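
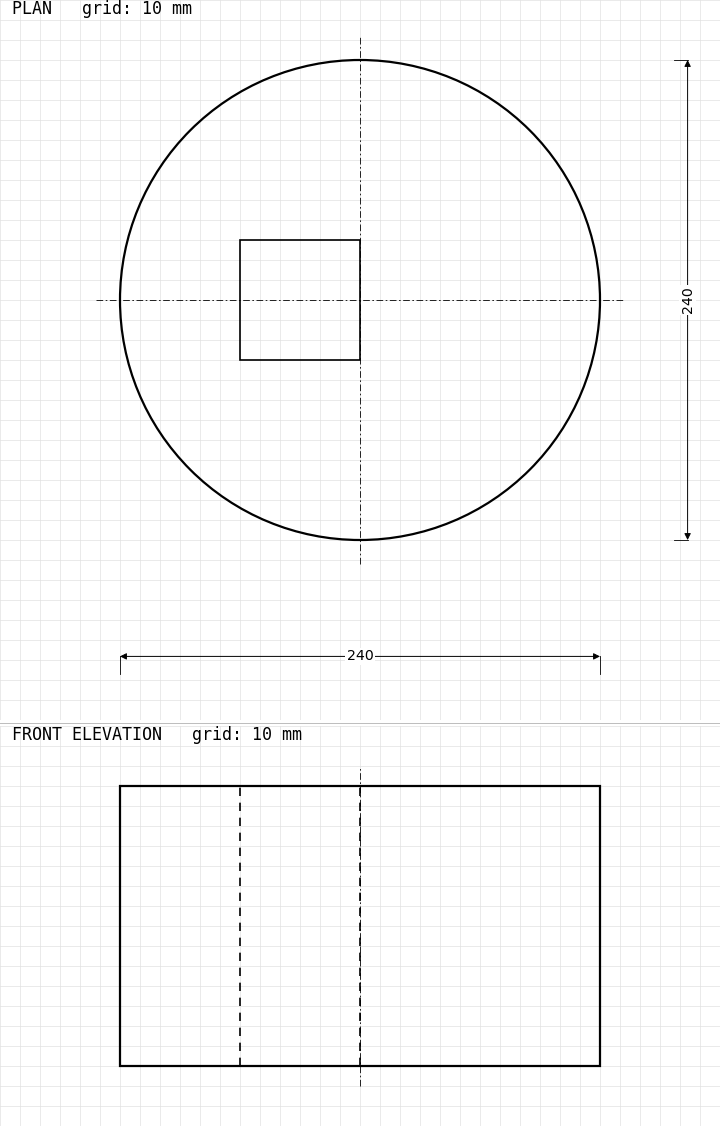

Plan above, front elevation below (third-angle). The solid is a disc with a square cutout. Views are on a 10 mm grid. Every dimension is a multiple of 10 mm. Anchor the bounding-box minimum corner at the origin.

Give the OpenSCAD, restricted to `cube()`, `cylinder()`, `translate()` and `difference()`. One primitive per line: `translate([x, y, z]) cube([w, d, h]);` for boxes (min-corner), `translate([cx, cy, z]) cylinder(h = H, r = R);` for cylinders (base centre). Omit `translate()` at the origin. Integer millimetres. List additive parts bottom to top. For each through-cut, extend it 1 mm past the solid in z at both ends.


difference() {
  translate([120, 120, 0]) cylinder(h = 140, r = 120);
  translate([60, 90, -1]) cube([60, 60, 142]);
}


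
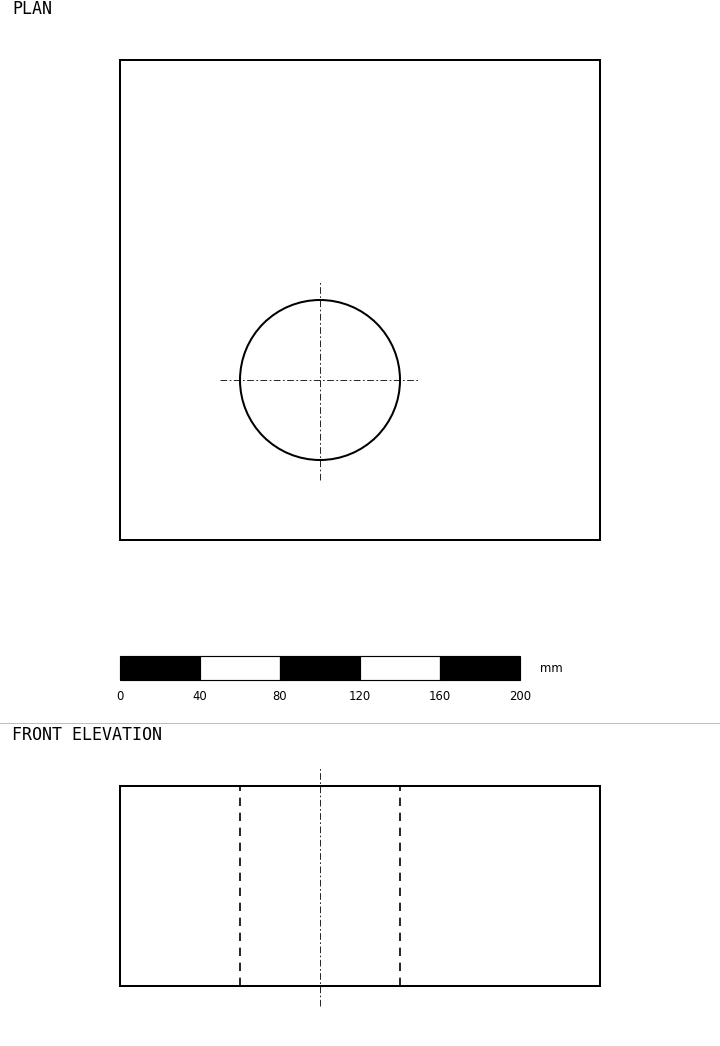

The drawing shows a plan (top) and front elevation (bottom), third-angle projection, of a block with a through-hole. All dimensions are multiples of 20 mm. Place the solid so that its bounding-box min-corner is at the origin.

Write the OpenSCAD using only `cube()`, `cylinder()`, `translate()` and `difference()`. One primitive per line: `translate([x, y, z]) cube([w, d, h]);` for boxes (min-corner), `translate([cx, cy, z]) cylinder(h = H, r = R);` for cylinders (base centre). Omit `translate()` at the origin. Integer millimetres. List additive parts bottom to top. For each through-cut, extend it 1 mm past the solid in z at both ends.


difference() {
  cube([240, 240, 100]);
  translate([100, 80, -1]) cylinder(h = 102, r = 40);
}


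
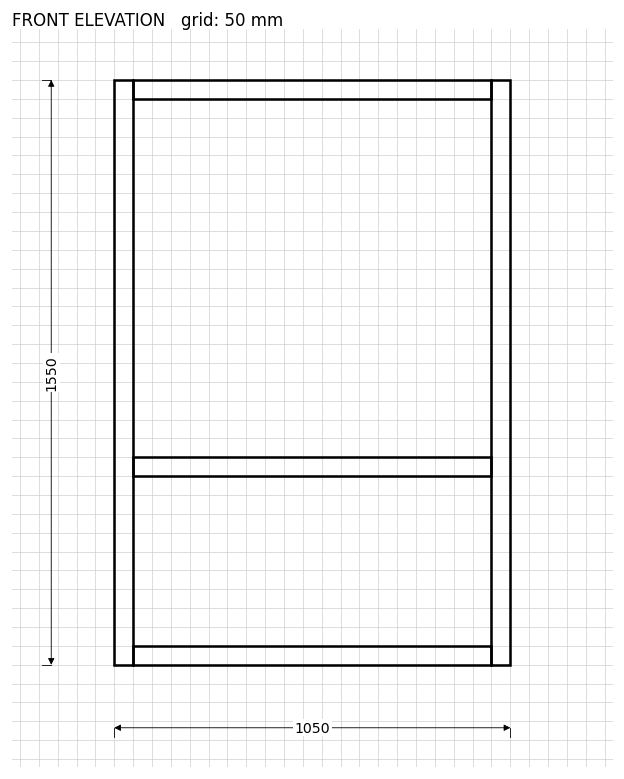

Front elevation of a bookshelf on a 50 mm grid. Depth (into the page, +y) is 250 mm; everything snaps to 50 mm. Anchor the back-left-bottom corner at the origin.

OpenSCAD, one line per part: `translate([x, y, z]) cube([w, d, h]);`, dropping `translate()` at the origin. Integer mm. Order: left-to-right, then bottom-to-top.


cube([50, 250, 1550]);
translate([50, 0, 0]) cube([950, 250, 50]);
translate([50, 0, 500]) cube([950, 250, 50]);
translate([50, 0, 1500]) cube([950, 250, 50]);
translate([1000, 0, 0]) cube([50, 250, 1550]);


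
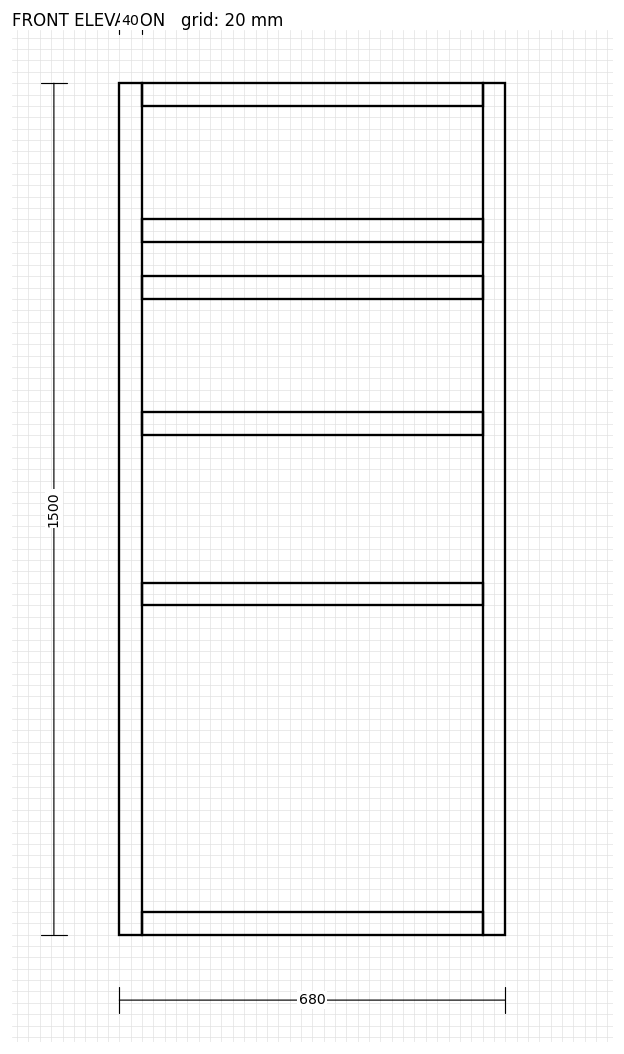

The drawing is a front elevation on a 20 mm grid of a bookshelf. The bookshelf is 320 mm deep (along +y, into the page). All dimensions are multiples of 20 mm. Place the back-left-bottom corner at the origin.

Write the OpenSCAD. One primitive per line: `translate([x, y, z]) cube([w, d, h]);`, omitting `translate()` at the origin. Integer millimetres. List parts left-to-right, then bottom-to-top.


cube([40, 320, 1500]);
translate([40, 0, 0]) cube([600, 320, 40]);
translate([40, 0, 580]) cube([600, 320, 40]);
translate([40, 0, 880]) cube([600, 320, 40]);
translate([40, 0, 1120]) cube([600, 320, 40]);
translate([40, 0, 1220]) cube([600, 320, 40]);
translate([40, 0, 1460]) cube([600, 320, 40]);
translate([640, 0, 0]) cube([40, 320, 1500]);


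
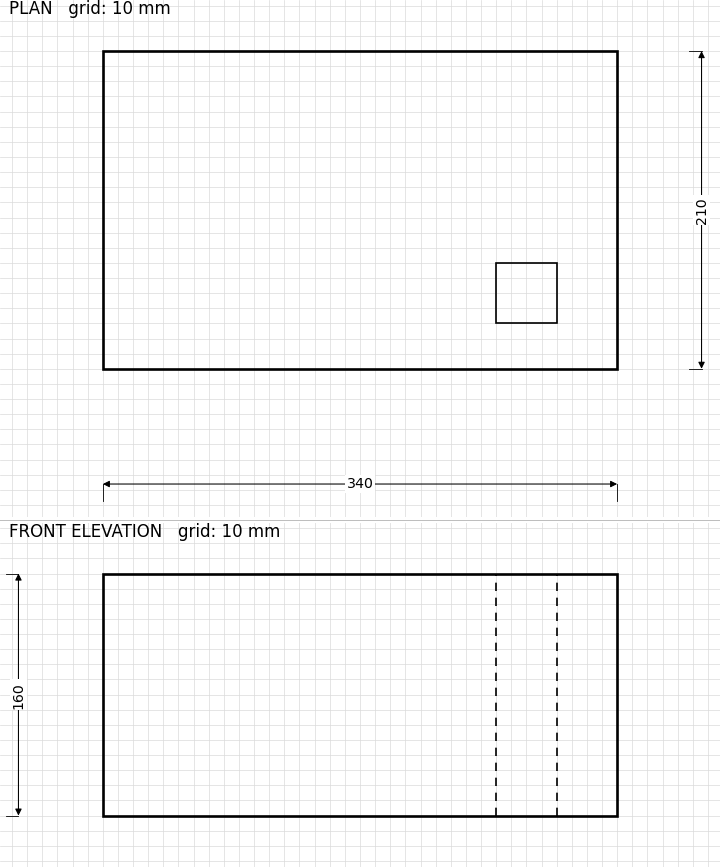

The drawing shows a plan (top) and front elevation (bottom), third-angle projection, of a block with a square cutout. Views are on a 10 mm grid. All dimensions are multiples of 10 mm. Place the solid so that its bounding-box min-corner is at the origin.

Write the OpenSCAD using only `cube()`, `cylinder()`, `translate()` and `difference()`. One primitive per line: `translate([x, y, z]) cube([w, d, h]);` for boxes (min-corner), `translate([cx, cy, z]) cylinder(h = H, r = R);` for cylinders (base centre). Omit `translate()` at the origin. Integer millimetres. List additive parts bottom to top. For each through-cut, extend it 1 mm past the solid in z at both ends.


difference() {
  cube([340, 210, 160]);
  translate([260, 30, -1]) cube([40, 40, 162]);
}


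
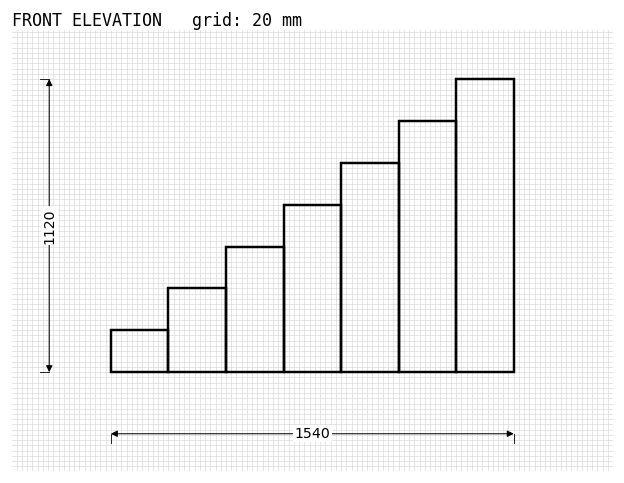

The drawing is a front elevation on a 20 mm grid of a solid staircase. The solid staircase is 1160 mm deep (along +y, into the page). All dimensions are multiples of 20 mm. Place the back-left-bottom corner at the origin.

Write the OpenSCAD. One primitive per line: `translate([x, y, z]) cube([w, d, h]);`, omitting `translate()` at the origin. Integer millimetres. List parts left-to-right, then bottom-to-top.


cube([220, 1160, 160]);
translate([220, 0, 0]) cube([220, 1160, 320]);
translate([440, 0, 0]) cube([220, 1160, 480]);
translate([660, 0, 0]) cube([220, 1160, 640]);
translate([880, 0, 0]) cube([220, 1160, 800]);
translate([1100, 0, 0]) cube([220, 1160, 960]);
translate([1320, 0, 0]) cube([220, 1160, 1120]);


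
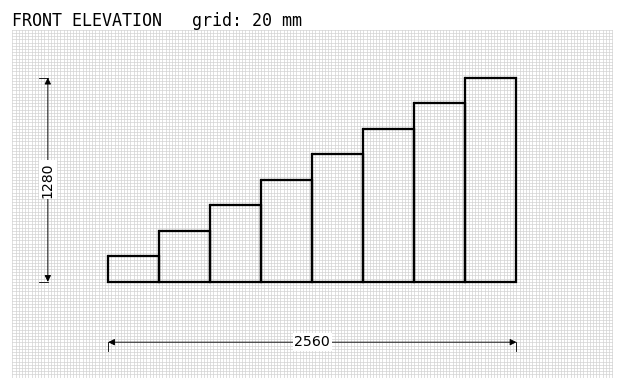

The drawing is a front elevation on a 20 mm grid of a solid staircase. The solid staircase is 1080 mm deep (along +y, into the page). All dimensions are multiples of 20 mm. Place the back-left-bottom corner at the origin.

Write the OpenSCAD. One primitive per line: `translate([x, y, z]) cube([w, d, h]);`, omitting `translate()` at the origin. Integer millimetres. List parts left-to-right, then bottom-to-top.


cube([320, 1080, 160]);
translate([320, 0, 0]) cube([320, 1080, 320]);
translate([640, 0, 0]) cube([320, 1080, 480]);
translate([960, 0, 0]) cube([320, 1080, 640]);
translate([1280, 0, 0]) cube([320, 1080, 800]);
translate([1600, 0, 0]) cube([320, 1080, 960]);
translate([1920, 0, 0]) cube([320, 1080, 1120]);
translate([2240, 0, 0]) cube([320, 1080, 1280]);


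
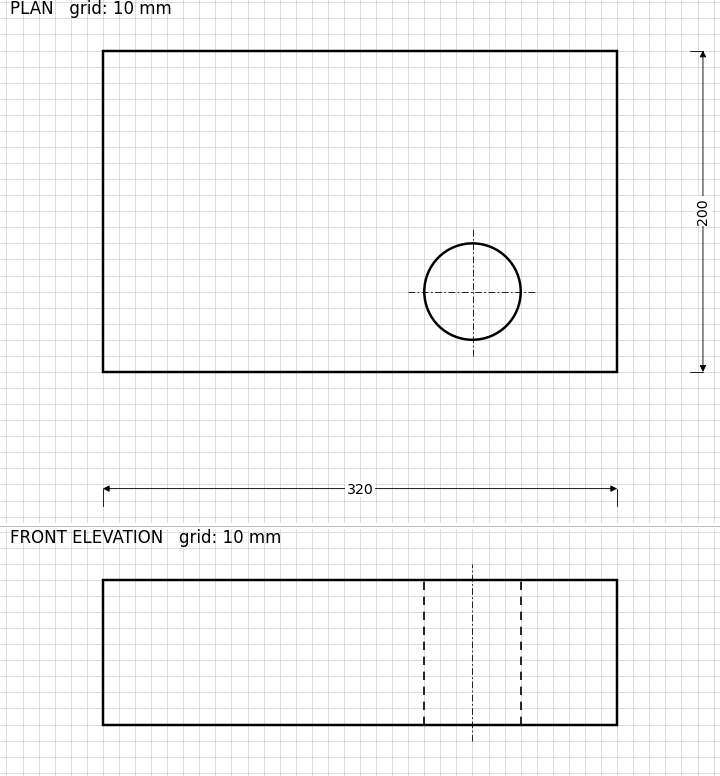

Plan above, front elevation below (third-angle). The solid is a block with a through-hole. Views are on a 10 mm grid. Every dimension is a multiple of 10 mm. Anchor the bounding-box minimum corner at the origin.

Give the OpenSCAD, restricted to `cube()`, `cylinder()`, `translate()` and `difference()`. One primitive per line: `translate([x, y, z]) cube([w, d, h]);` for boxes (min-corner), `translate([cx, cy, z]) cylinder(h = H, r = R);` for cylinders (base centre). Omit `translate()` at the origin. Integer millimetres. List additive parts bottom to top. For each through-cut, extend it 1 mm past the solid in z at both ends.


difference() {
  cube([320, 200, 90]);
  translate([230, 50, -1]) cylinder(h = 92, r = 30);
}


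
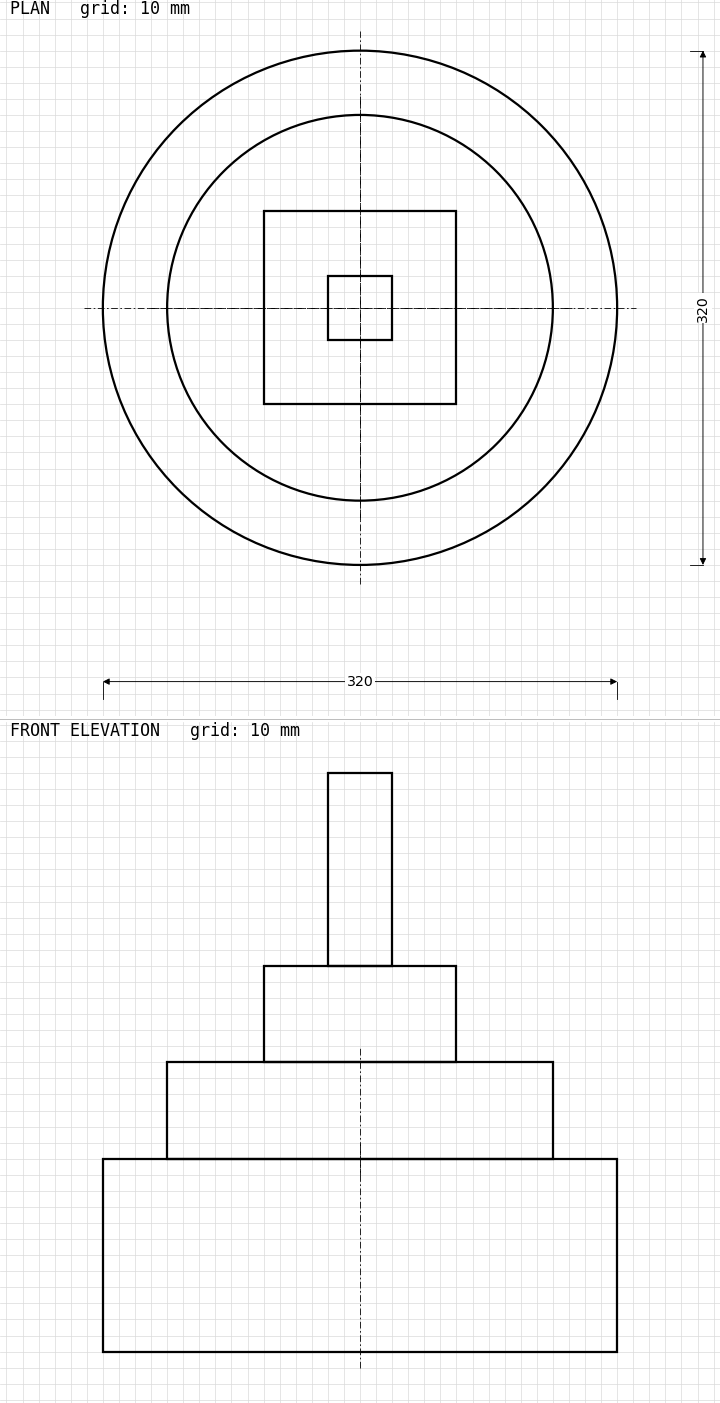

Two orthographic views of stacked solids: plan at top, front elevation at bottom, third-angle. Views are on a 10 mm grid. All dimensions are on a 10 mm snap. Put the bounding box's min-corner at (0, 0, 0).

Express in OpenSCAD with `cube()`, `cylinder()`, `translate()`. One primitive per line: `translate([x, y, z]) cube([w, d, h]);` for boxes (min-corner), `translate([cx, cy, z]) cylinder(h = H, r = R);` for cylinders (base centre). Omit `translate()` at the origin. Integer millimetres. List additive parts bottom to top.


translate([160, 160, 0]) cylinder(h = 120, r = 160);
translate([160, 160, 120]) cylinder(h = 60, r = 120);
translate([100, 100, 180]) cube([120, 120, 60]);
translate([140, 140, 240]) cube([40, 40, 120]);


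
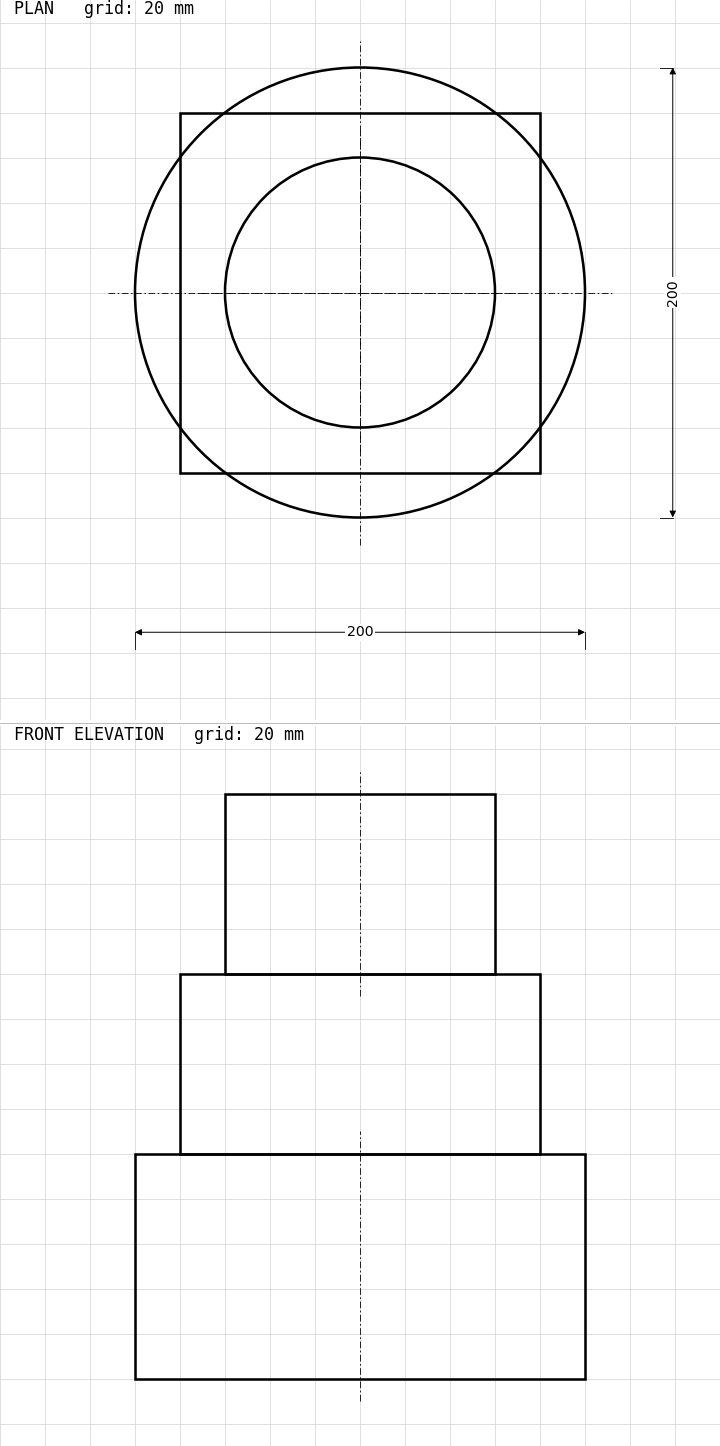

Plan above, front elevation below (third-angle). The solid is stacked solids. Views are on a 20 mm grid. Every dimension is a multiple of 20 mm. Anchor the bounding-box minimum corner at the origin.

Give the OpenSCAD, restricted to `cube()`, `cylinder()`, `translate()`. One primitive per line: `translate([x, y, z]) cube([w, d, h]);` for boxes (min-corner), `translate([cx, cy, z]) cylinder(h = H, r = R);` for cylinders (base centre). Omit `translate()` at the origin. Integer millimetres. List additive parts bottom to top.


translate([100, 100, 0]) cylinder(h = 100, r = 100);
translate([20, 20, 100]) cube([160, 160, 80]);
translate([100, 100, 180]) cylinder(h = 80, r = 60);


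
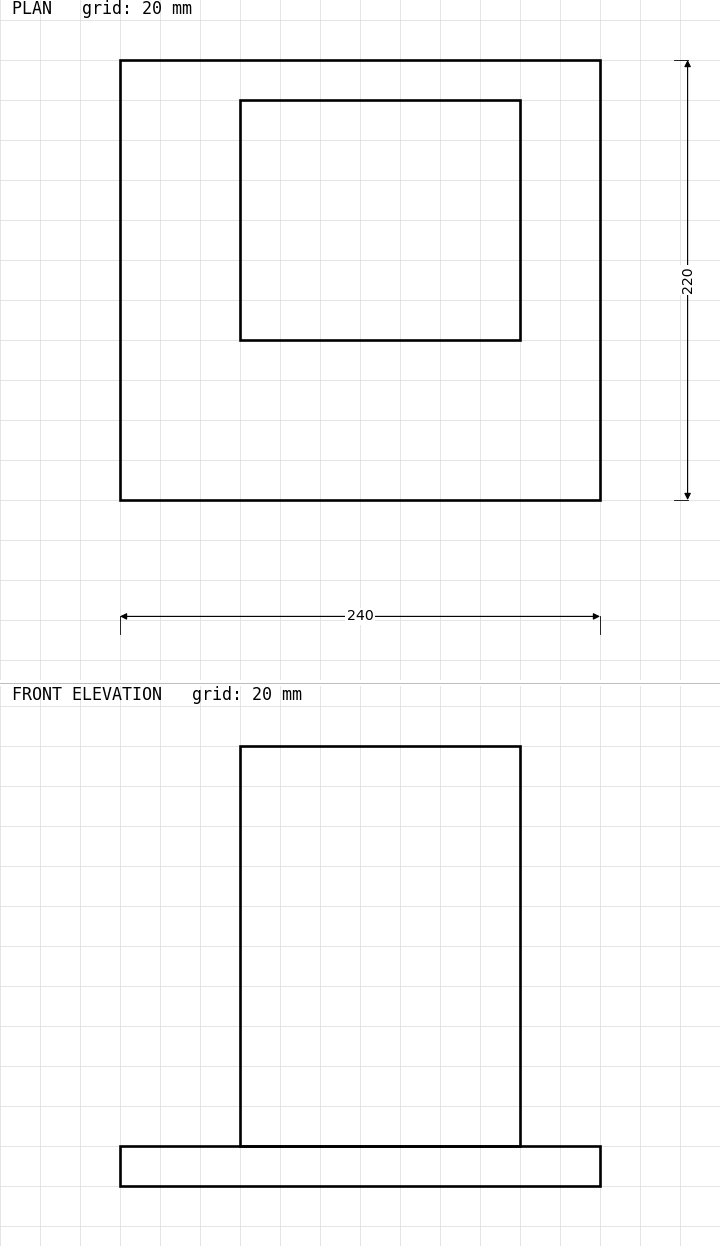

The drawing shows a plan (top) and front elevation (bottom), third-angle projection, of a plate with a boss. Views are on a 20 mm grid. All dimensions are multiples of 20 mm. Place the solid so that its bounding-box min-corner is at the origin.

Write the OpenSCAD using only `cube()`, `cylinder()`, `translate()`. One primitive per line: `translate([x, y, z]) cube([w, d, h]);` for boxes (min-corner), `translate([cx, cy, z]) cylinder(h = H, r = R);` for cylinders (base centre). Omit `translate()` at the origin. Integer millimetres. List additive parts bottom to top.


cube([240, 220, 20]);
translate([60, 80, 20]) cube([140, 120, 200]);


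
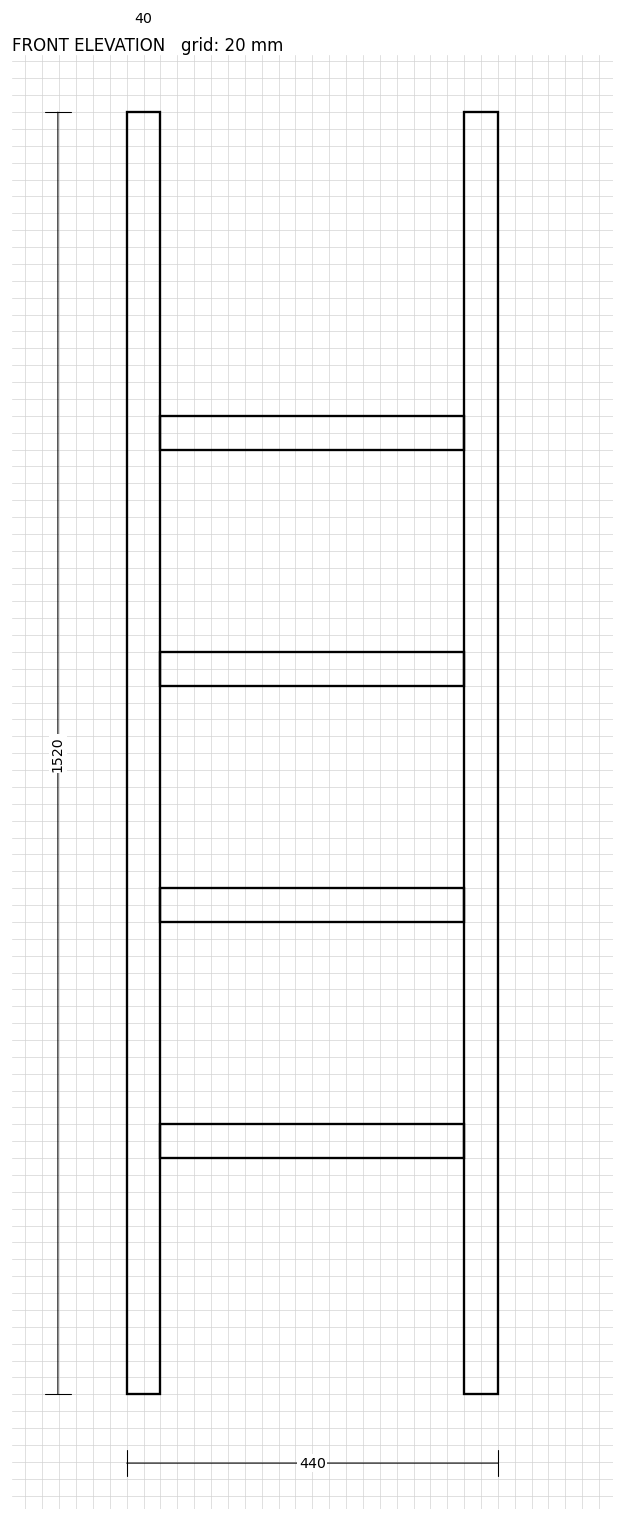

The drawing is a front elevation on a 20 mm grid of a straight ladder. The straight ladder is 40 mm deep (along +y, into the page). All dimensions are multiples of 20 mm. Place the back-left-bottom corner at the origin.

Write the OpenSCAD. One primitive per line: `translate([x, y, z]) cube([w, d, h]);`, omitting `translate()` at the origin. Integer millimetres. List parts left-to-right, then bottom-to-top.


cube([40, 40, 1520]);
translate([40, 0, 280]) cube([360, 40, 40]);
translate([40, 0, 560]) cube([360, 40, 40]);
translate([40, 0, 840]) cube([360, 40, 40]);
translate([40, 0, 1120]) cube([360, 40, 40]);
translate([400, 0, 0]) cube([40, 40, 1520]);


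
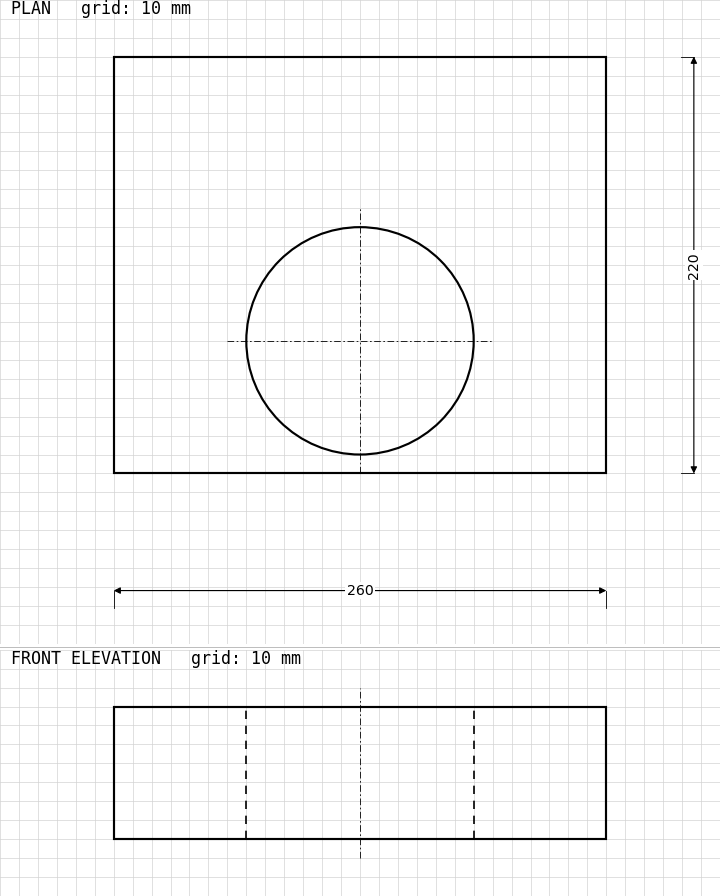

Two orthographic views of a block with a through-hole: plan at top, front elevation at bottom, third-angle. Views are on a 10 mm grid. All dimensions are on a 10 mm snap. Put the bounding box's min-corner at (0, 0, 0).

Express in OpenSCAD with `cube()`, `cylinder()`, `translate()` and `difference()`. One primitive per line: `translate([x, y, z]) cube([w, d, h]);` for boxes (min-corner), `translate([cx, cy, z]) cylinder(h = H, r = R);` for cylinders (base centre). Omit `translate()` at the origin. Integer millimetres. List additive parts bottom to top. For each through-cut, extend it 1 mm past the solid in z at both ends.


difference() {
  cube([260, 220, 70]);
  translate([130, 70, -1]) cylinder(h = 72, r = 60);
}


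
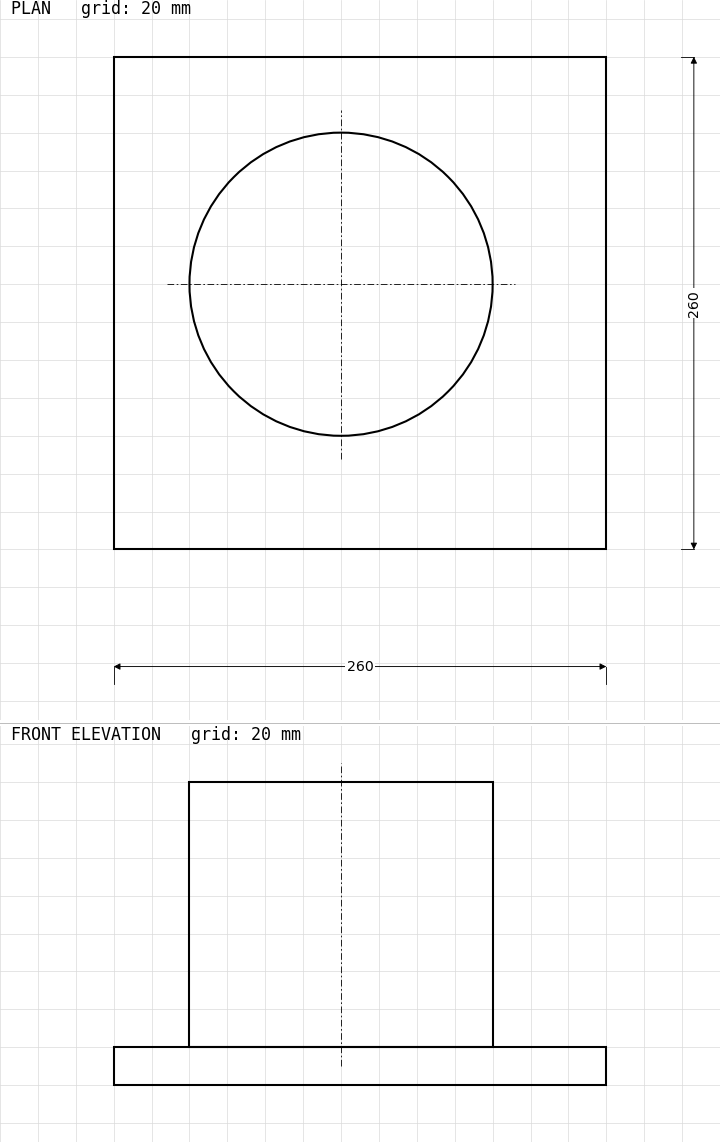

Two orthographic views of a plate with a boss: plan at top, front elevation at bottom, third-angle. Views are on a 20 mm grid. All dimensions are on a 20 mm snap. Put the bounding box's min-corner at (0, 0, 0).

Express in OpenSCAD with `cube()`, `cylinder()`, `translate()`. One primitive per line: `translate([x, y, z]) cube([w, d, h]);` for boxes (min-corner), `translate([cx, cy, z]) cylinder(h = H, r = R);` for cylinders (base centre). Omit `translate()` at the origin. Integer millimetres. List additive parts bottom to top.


cube([260, 260, 20]);
translate([120, 140, 20]) cylinder(h = 140, r = 80);


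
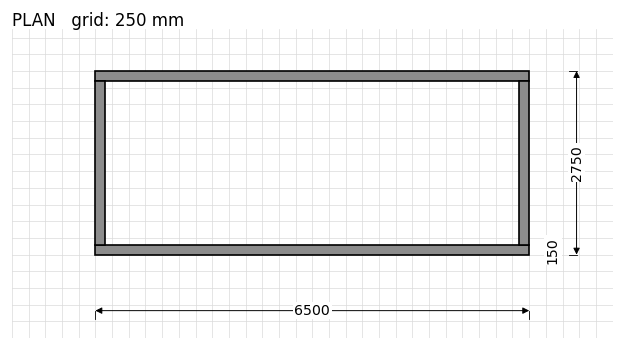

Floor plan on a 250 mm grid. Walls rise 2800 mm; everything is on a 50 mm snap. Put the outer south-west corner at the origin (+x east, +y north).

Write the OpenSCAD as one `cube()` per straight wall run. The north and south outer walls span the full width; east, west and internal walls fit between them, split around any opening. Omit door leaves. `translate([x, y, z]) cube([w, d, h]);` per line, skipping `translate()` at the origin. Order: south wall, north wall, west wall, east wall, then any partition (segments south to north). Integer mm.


cube([6500, 150, 2800]);
translate([0, 2600, 0]) cube([6500, 150, 2800]);
translate([0, 150, 0]) cube([150, 2450, 2800]);
translate([6350, 150, 0]) cube([150, 2450, 2800]);


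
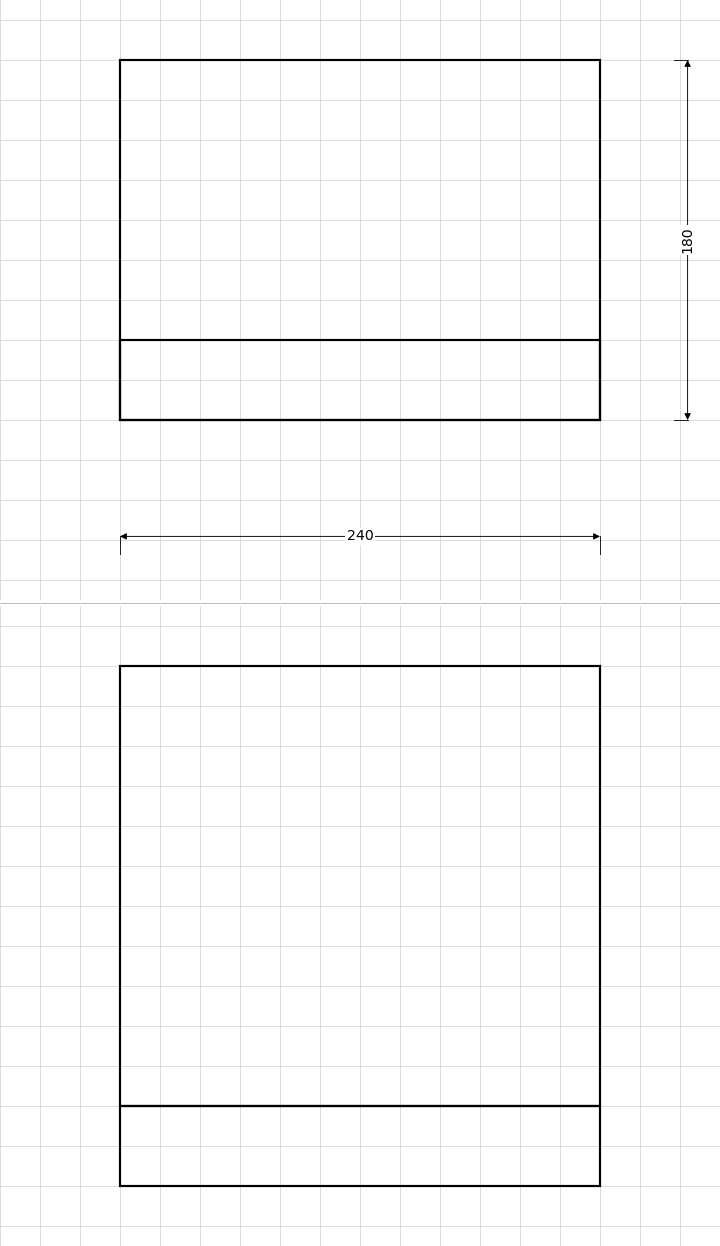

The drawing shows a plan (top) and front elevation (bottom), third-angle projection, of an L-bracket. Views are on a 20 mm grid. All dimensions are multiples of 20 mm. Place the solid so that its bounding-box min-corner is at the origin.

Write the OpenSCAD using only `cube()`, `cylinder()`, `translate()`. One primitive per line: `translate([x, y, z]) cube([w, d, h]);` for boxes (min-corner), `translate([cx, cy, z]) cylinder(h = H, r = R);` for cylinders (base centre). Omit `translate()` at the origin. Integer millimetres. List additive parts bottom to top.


cube([240, 180, 40]);
translate([0, 0, 40]) cube([240, 40, 220]);


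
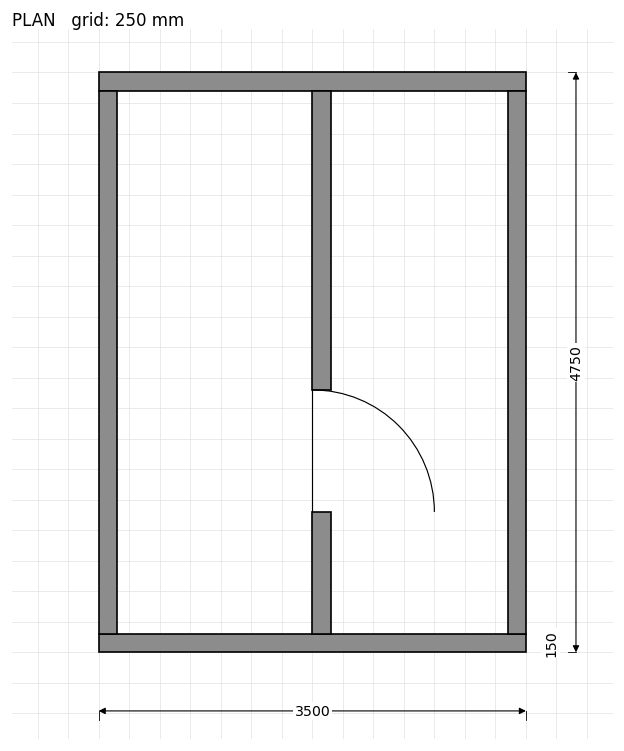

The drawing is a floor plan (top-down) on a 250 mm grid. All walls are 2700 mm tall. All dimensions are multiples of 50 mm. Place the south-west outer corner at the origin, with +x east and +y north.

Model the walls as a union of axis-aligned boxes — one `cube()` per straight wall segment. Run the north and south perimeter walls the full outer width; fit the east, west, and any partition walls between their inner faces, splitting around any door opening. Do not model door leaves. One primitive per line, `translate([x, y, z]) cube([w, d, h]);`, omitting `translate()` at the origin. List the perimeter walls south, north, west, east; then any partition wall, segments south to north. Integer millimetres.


cube([3500, 150, 2700]);
translate([0, 4600, 0]) cube([3500, 150, 2700]);
translate([0, 150, 0]) cube([150, 4450, 2700]);
translate([3350, 150, 0]) cube([150, 4450, 2700]);
translate([1750, 150, 0]) cube([150, 1000, 2700]);
translate([1750, 2150, 0]) cube([150, 2450, 2700]);


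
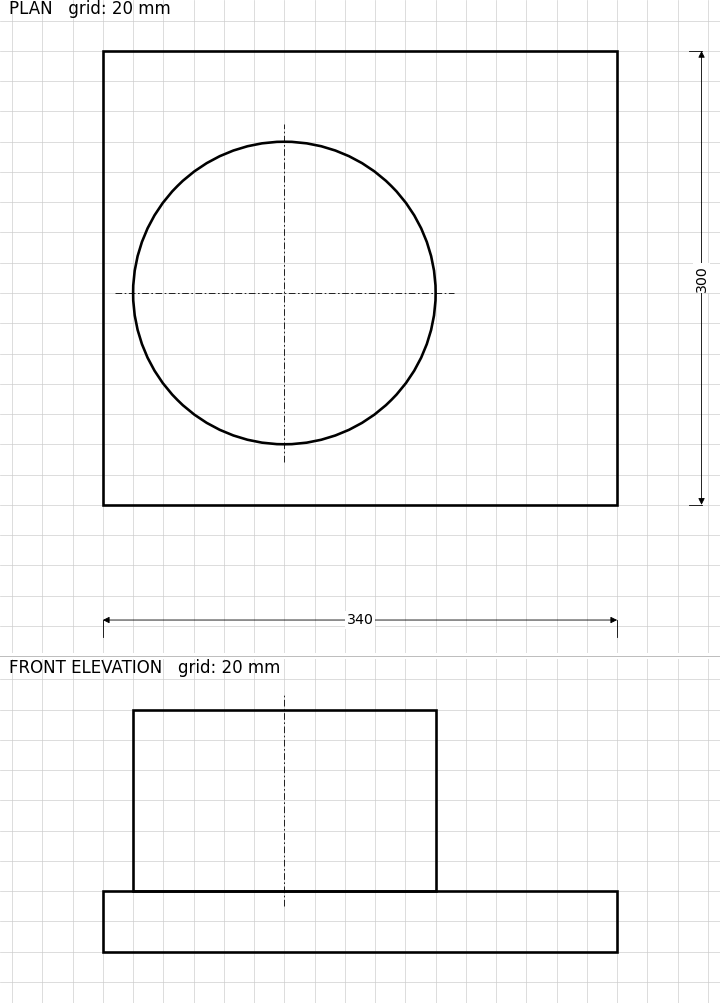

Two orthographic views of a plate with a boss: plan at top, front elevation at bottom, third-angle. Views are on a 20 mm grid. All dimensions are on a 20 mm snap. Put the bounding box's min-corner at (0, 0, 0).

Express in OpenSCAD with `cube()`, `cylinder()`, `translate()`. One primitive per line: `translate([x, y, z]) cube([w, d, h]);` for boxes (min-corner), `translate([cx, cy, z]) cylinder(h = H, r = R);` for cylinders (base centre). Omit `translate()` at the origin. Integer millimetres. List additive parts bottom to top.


cube([340, 300, 40]);
translate([120, 140, 40]) cylinder(h = 120, r = 100);


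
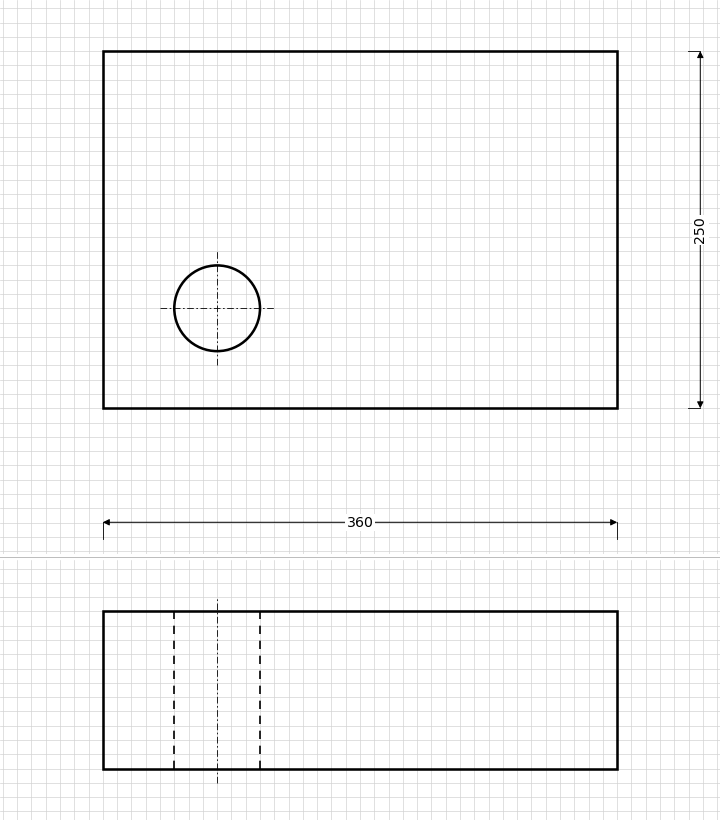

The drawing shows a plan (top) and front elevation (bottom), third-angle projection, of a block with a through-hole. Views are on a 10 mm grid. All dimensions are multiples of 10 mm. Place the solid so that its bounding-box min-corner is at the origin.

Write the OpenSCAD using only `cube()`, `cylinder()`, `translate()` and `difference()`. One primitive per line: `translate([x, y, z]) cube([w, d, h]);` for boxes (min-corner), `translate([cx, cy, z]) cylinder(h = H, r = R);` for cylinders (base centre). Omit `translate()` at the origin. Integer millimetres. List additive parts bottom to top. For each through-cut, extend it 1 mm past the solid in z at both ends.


difference() {
  cube([360, 250, 110]);
  translate([80, 70, -1]) cylinder(h = 112, r = 30);
}


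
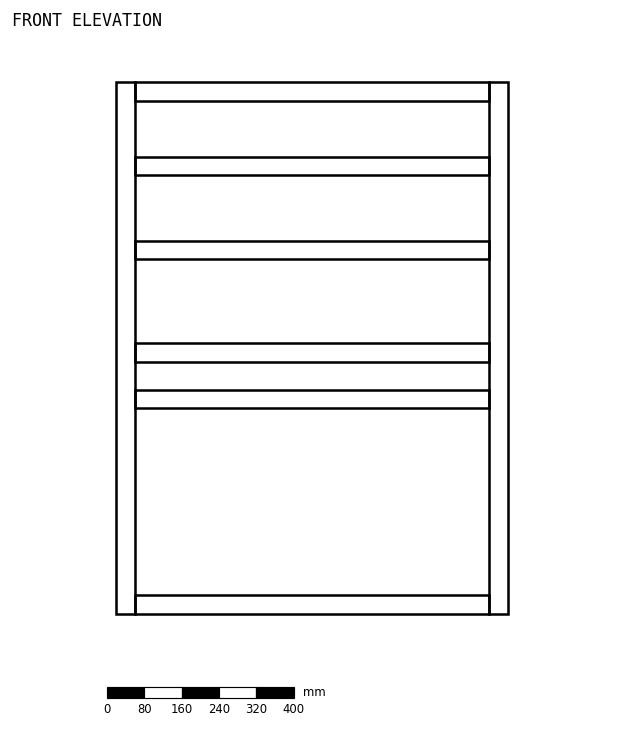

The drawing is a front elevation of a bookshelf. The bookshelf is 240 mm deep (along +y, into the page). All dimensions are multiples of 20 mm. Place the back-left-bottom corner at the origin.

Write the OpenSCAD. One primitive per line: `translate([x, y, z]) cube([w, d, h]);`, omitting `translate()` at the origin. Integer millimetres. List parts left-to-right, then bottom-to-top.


cube([40, 240, 1140]);
translate([40, 0, 0]) cube([760, 240, 40]);
translate([40, 0, 440]) cube([760, 240, 40]);
translate([40, 0, 540]) cube([760, 240, 40]);
translate([40, 0, 760]) cube([760, 240, 40]);
translate([40, 0, 940]) cube([760, 240, 40]);
translate([40, 0, 1100]) cube([760, 240, 40]);
translate([800, 0, 0]) cube([40, 240, 1140]);


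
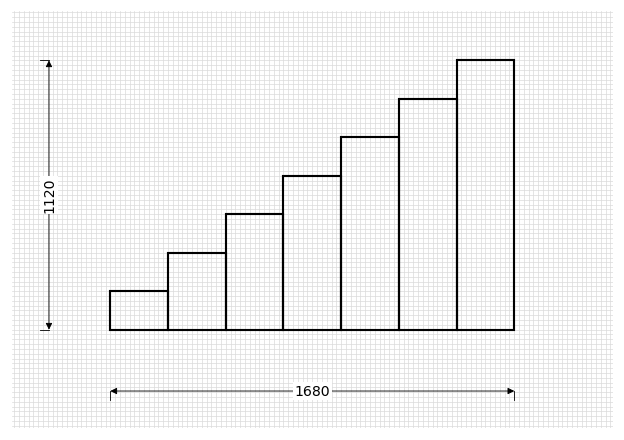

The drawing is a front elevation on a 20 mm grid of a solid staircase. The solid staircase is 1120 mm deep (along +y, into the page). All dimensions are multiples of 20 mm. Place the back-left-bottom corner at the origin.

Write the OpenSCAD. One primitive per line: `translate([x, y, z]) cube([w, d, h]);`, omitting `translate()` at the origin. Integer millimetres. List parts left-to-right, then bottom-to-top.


cube([240, 1120, 160]);
translate([240, 0, 0]) cube([240, 1120, 320]);
translate([480, 0, 0]) cube([240, 1120, 480]);
translate([720, 0, 0]) cube([240, 1120, 640]);
translate([960, 0, 0]) cube([240, 1120, 800]);
translate([1200, 0, 0]) cube([240, 1120, 960]);
translate([1440, 0, 0]) cube([240, 1120, 1120]);


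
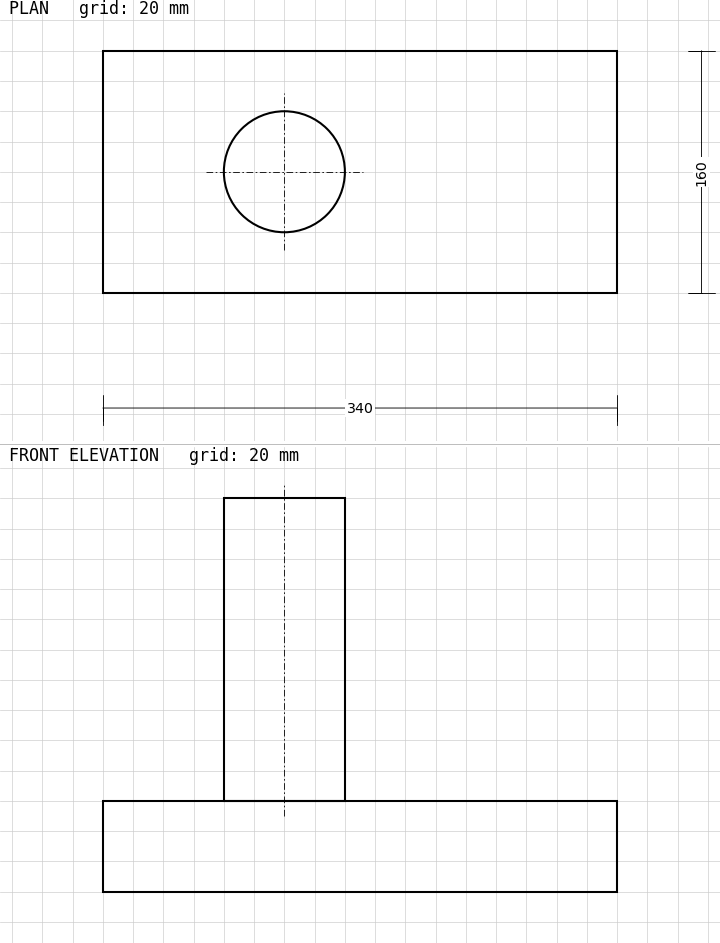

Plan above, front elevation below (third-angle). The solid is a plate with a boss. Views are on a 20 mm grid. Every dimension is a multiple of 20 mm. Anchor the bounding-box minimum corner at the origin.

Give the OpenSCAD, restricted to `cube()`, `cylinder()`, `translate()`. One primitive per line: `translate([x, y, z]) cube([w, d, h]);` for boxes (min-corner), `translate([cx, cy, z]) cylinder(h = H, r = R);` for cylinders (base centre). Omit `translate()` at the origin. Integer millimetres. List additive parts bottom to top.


cube([340, 160, 60]);
translate([120, 80, 60]) cylinder(h = 200, r = 40);


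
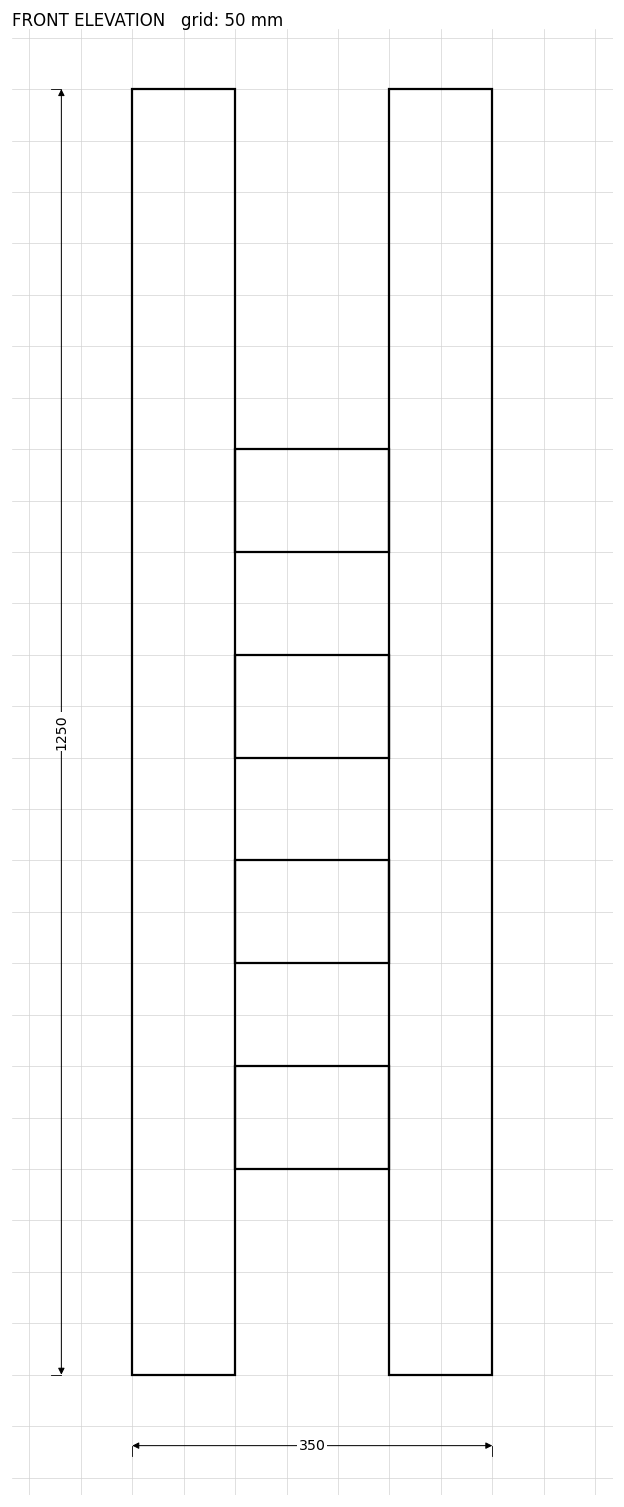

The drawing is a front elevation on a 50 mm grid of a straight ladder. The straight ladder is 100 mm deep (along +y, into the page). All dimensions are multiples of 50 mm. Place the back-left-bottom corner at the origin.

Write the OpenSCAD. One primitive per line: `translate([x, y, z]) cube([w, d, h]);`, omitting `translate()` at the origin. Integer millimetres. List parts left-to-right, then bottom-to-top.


cube([100, 100, 1250]);
translate([100, 0, 200]) cube([150, 100, 100]);
translate([100, 0, 400]) cube([150, 100, 100]);
translate([100, 0, 600]) cube([150, 100, 100]);
translate([100, 0, 800]) cube([150, 100, 100]);
translate([250, 0, 0]) cube([100, 100, 1250]);


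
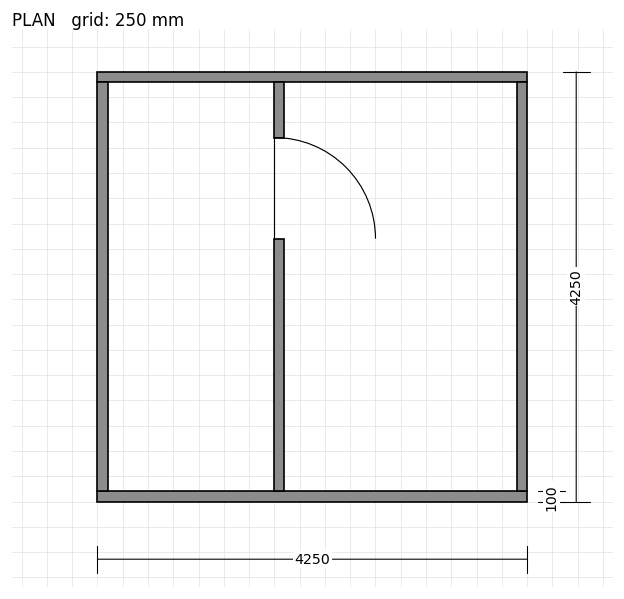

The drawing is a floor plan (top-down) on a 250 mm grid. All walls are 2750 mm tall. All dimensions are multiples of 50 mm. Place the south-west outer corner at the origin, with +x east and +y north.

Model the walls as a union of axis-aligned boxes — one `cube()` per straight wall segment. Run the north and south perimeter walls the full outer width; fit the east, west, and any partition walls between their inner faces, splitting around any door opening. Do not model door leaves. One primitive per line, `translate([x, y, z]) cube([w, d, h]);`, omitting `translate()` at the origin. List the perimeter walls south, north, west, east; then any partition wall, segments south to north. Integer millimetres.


cube([4250, 100, 2750]);
translate([0, 4150, 0]) cube([4250, 100, 2750]);
translate([0, 100, 0]) cube([100, 4050, 2750]);
translate([4150, 100, 0]) cube([100, 4050, 2750]);
translate([1750, 100, 0]) cube([100, 2500, 2750]);
translate([1750, 3600, 0]) cube([100, 550, 2750]);


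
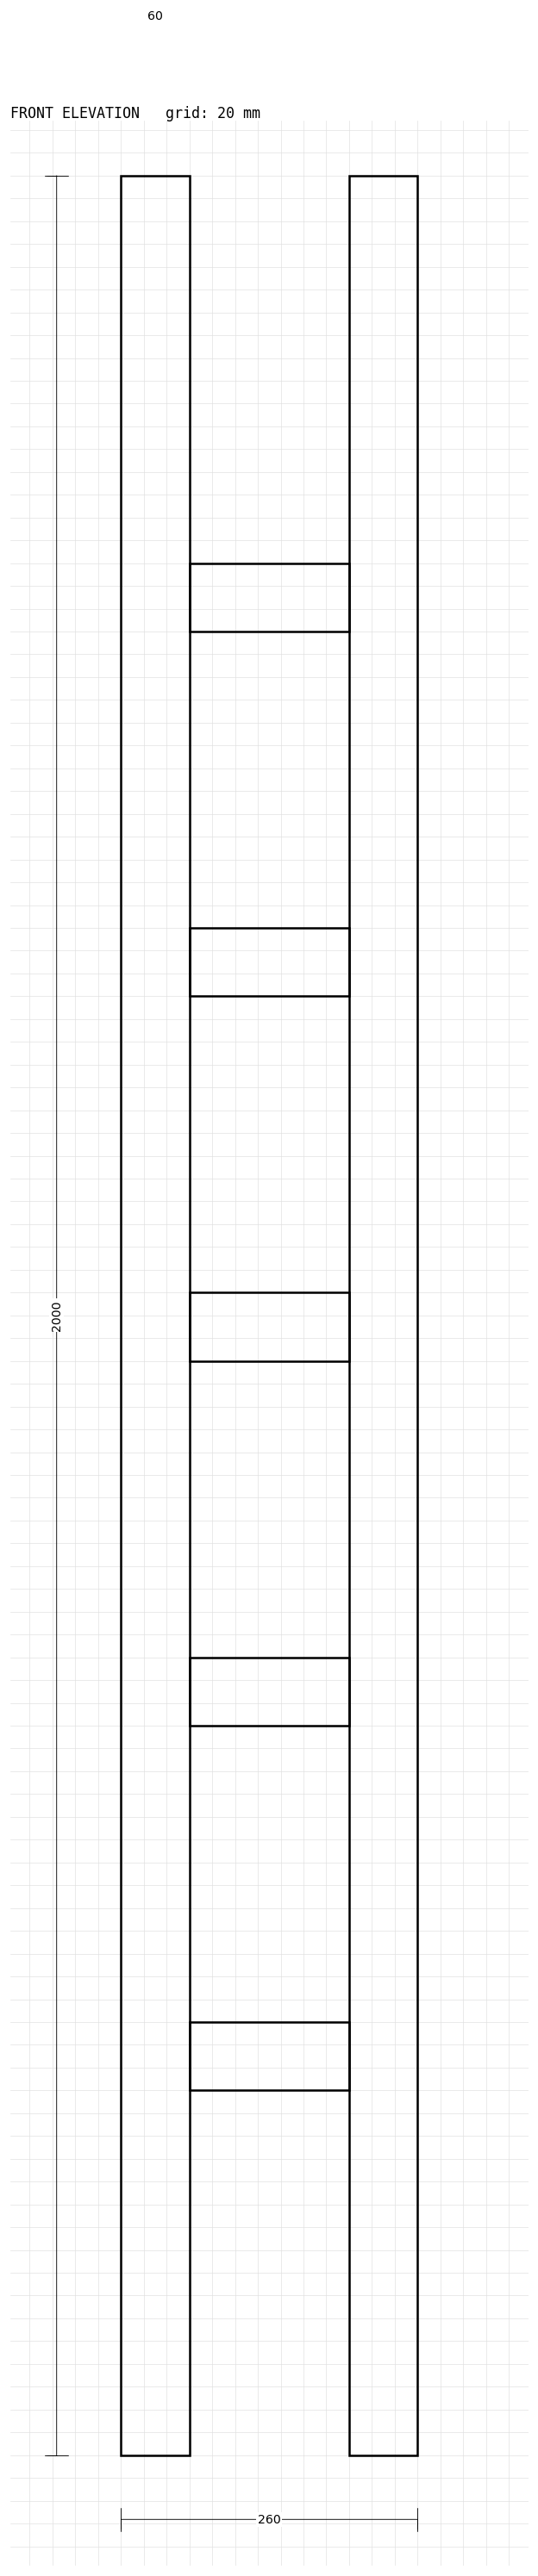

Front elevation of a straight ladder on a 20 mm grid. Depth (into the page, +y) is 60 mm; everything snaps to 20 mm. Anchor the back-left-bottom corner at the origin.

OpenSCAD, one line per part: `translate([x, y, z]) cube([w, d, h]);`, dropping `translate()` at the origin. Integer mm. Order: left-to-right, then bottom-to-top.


cube([60, 60, 2000]);
translate([60, 0, 320]) cube([140, 60, 60]);
translate([60, 0, 640]) cube([140, 60, 60]);
translate([60, 0, 960]) cube([140, 60, 60]);
translate([60, 0, 1280]) cube([140, 60, 60]);
translate([60, 0, 1600]) cube([140, 60, 60]);
translate([200, 0, 0]) cube([60, 60, 2000]);


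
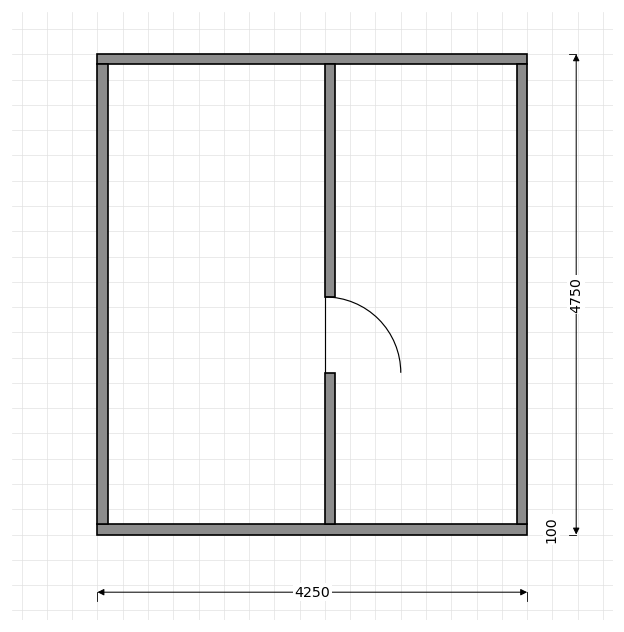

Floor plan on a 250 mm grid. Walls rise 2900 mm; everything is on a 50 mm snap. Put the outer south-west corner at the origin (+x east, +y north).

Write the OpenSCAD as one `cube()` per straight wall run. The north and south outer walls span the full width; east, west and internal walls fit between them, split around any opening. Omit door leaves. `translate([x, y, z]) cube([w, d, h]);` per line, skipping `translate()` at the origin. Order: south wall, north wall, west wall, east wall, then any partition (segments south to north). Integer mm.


cube([4250, 100, 2900]);
translate([0, 4650, 0]) cube([4250, 100, 2900]);
translate([0, 100, 0]) cube([100, 4550, 2900]);
translate([4150, 100, 0]) cube([100, 4550, 2900]);
translate([2250, 100, 0]) cube([100, 1500, 2900]);
translate([2250, 2350, 0]) cube([100, 2300, 2900]);


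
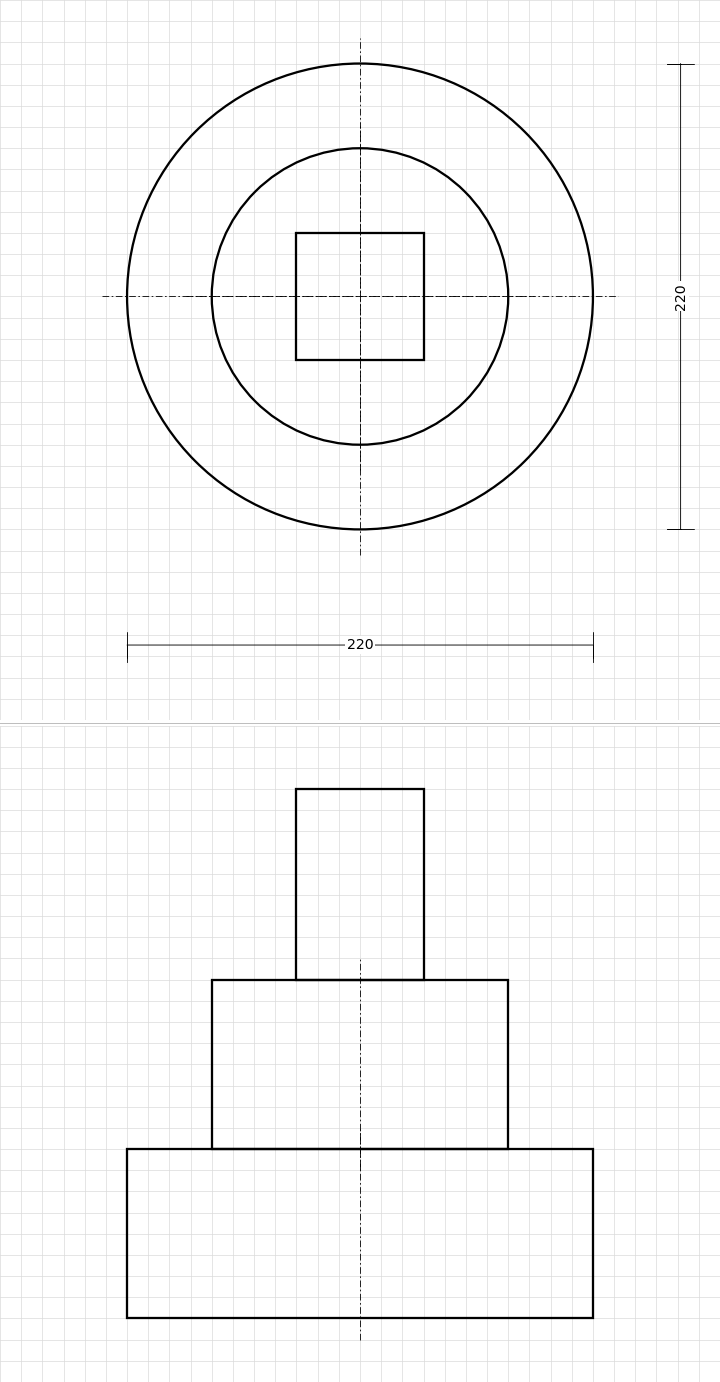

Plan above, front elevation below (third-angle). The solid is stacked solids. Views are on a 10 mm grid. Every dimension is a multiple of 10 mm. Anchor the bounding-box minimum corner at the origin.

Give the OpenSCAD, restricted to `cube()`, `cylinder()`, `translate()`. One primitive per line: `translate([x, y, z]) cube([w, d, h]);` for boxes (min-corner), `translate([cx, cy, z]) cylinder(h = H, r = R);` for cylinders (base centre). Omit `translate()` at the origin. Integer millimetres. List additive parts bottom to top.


translate([110, 110, 0]) cylinder(h = 80, r = 110);
translate([110, 110, 80]) cylinder(h = 80, r = 70);
translate([80, 80, 160]) cube([60, 60, 90]);


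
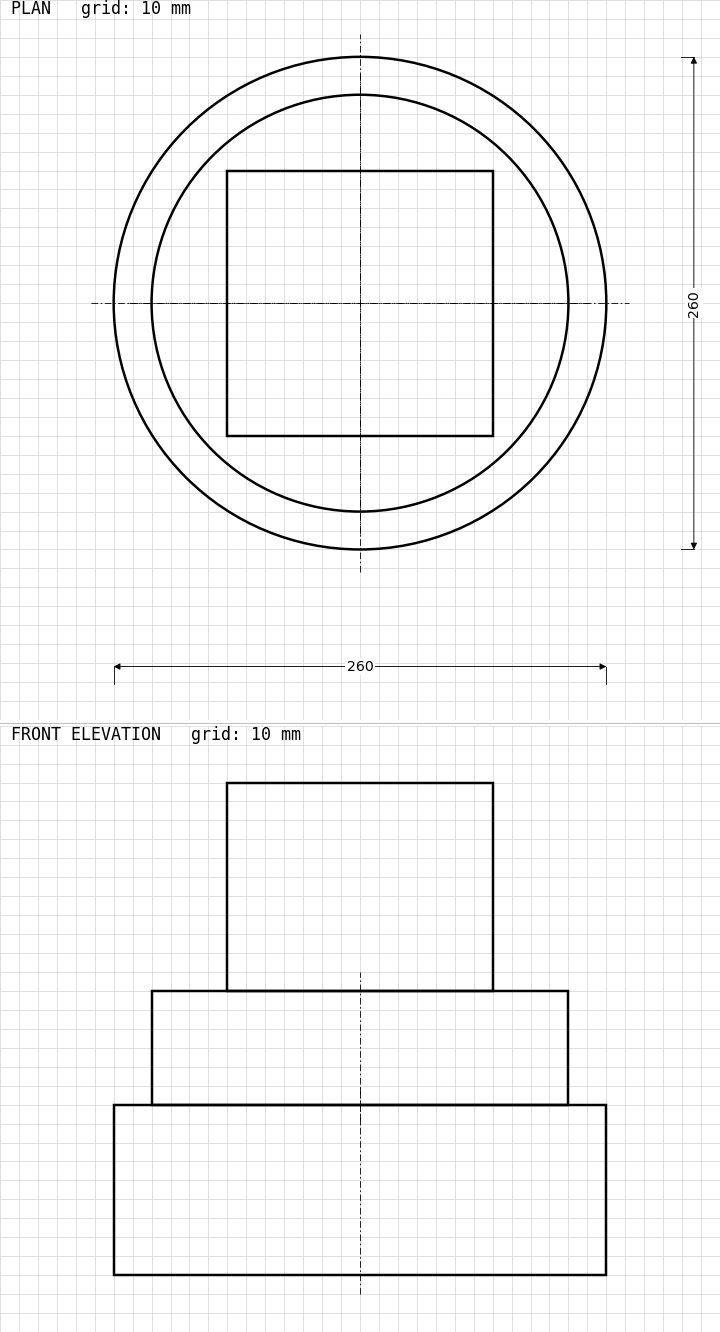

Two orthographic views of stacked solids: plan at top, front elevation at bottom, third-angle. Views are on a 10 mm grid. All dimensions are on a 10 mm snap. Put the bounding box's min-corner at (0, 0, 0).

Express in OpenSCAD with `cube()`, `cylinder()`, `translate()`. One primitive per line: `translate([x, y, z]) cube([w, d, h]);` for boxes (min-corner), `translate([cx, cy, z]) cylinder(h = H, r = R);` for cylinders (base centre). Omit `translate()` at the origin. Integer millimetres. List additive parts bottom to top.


translate([130, 130, 0]) cylinder(h = 90, r = 130);
translate([130, 130, 90]) cylinder(h = 60, r = 110);
translate([60, 60, 150]) cube([140, 140, 110]);


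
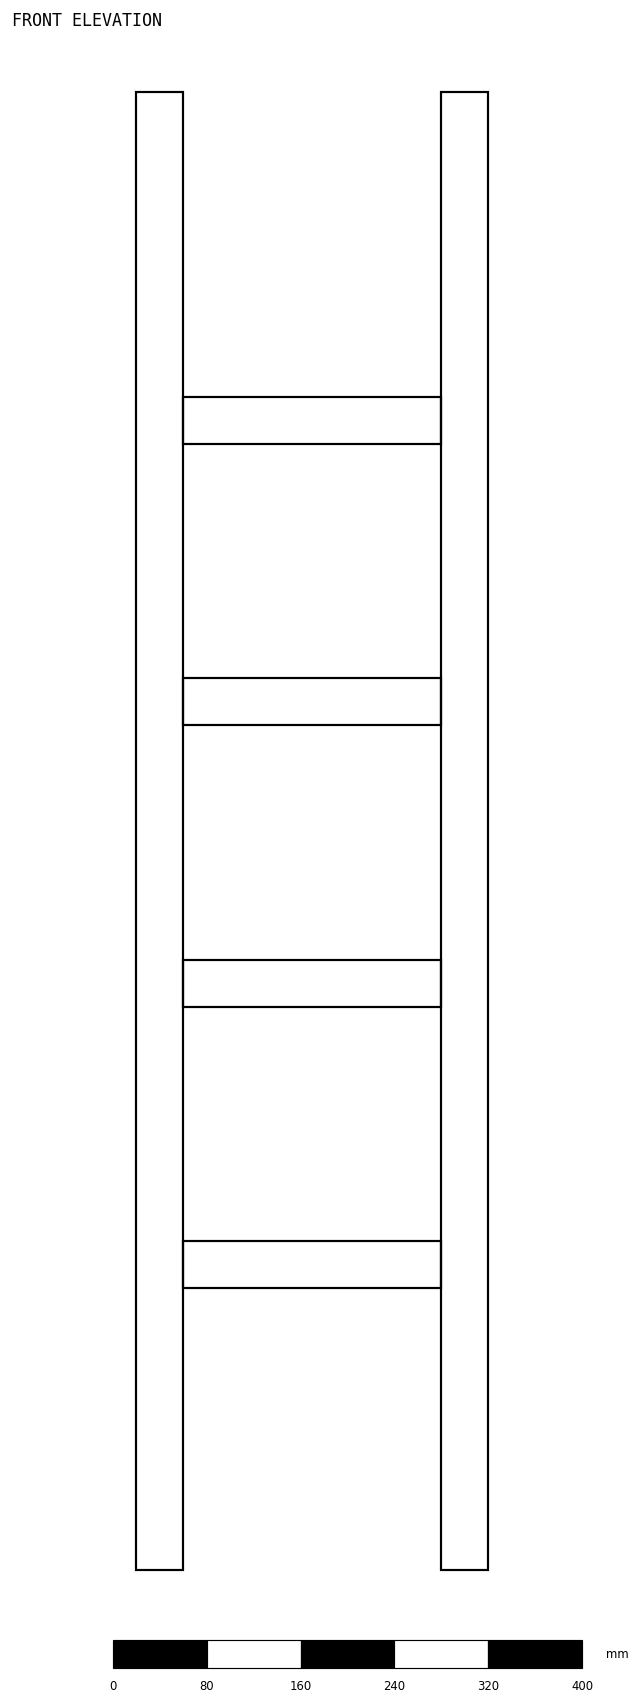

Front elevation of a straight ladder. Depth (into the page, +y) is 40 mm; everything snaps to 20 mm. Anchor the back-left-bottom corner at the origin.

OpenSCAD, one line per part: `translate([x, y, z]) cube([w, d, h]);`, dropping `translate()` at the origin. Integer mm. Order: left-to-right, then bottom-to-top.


cube([40, 40, 1260]);
translate([40, 0, 240]) cube([220, 40, 40]);
translate([40, 0, 480]) cube([220, 40, 40]);
translate([40, 0, 720]) cube([220, 40, 40]);
translate([40, 0, 960]) cube([220, 40, 40]);
translate([260, 0, 0]) cube([40, 40, 1260]);


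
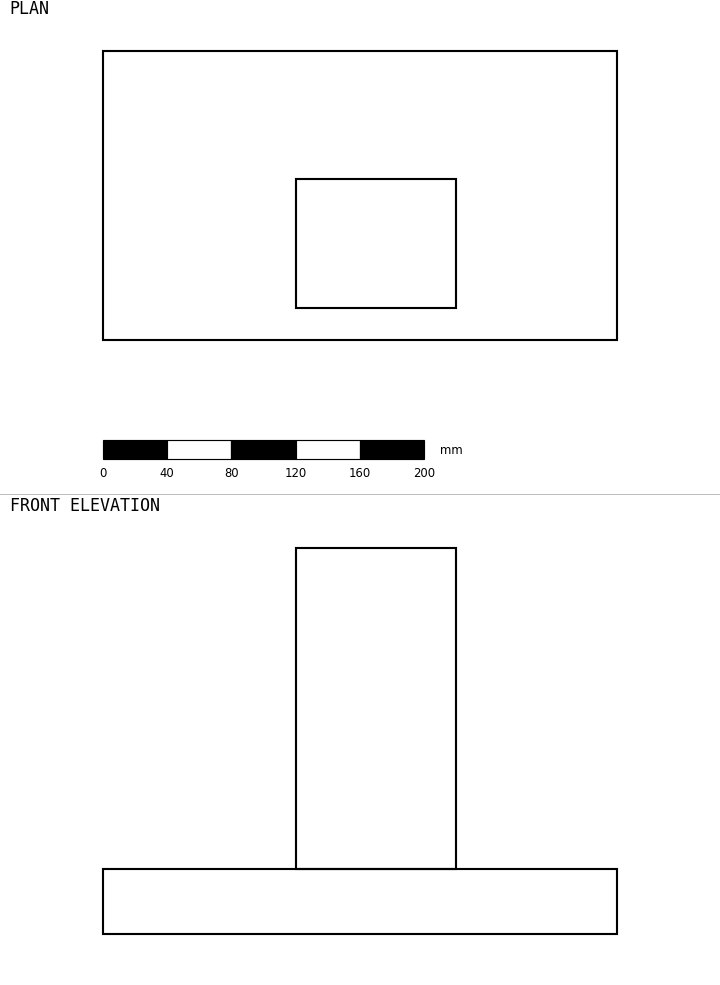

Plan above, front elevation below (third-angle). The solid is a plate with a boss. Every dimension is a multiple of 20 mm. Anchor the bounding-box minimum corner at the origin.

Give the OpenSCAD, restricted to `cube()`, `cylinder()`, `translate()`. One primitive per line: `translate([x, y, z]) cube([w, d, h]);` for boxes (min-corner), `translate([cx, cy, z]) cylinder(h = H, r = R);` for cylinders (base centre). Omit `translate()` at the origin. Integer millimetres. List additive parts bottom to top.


cube([320, 180, 40]);
translate([120, 20, 40]) cube([100, 80, 200]);


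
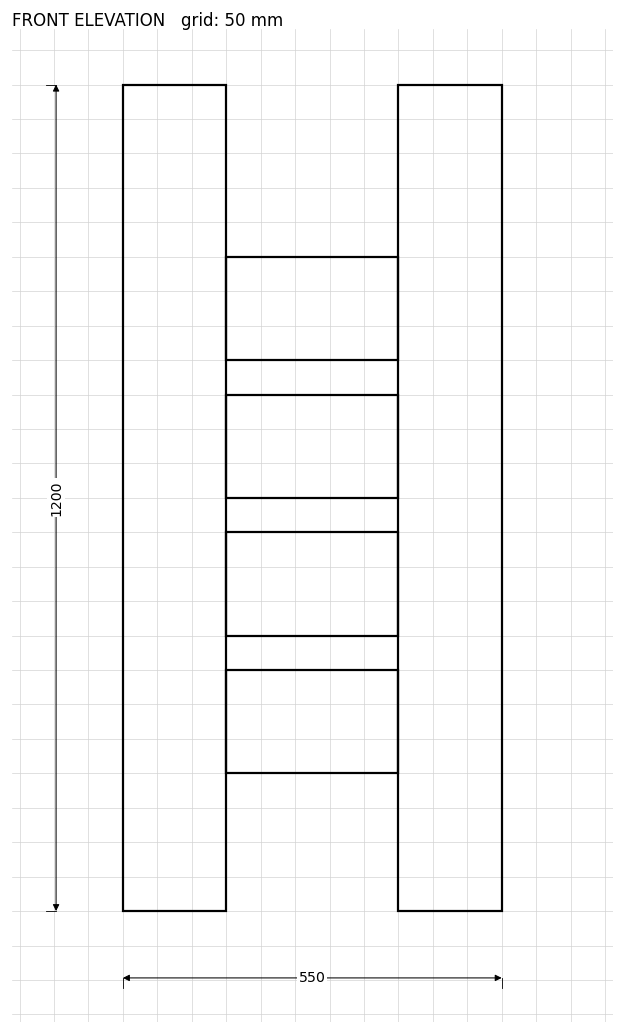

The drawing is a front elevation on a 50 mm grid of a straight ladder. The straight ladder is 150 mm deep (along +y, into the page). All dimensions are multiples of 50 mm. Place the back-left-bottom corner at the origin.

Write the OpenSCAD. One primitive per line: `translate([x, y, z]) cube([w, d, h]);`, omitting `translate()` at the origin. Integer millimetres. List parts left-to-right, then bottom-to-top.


cube([150, 150, 1200]);
translate([150, 0, 200]) cube([250, 150, 150]);
translate([150, 0, 400]) cube([250, 150, 150]);
translate([150, 0, 600]) cube([250, 150, 150]);
translate([150, 0, 800]) cube([250, 150, 150]);
translate([400, 0, 0]) cube([150, 150, 1200]);


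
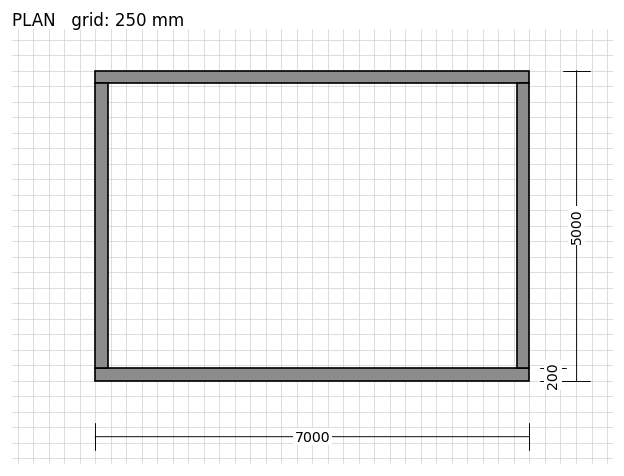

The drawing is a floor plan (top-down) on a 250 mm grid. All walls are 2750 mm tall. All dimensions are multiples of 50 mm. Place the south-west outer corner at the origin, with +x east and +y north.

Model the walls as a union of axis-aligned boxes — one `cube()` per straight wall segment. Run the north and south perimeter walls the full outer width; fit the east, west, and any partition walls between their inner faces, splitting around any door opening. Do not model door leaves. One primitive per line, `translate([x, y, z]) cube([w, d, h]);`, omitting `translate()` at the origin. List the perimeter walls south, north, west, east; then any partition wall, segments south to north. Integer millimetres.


cube([7000, 200, 2750]);
translate([0, 4800, 0]) cube([7000, 200, 2750]);
translate([0, 200, 0]) cube([200, 4600, 2750]);
translate([6800, 200, 0]) cube([200, 4600, 2750]);


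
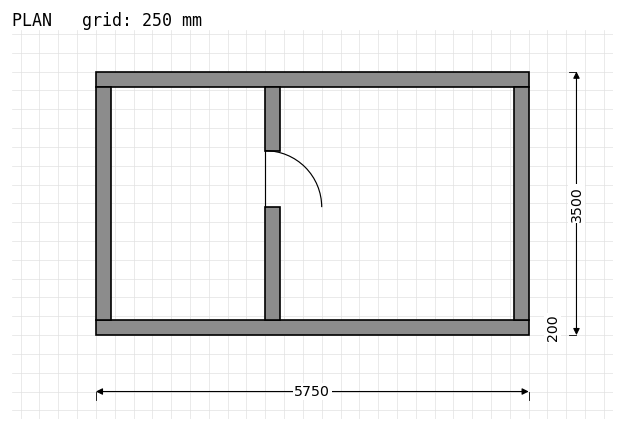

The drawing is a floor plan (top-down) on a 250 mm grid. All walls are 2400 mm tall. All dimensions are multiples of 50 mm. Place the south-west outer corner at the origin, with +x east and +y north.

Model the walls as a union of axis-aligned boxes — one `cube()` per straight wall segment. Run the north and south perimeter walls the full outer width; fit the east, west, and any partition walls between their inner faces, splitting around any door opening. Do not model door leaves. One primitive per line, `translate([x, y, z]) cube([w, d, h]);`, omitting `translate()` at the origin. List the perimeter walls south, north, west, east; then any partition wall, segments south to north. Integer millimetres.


cube([5750, 200, 2400]);
translate([0, 3300, 0]) cube([5750, 200, 2400]);
translate([0, 200, 0]) cube([200, 3100, 2400]);
translate([5550, 200, 0]) cube([200, 3100, 2400]);
translate([2250, 200, 0]) cube([200, 1500, 2400]);
translate([2250, 2450, 0]) cube([200, 850, 2400]);
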